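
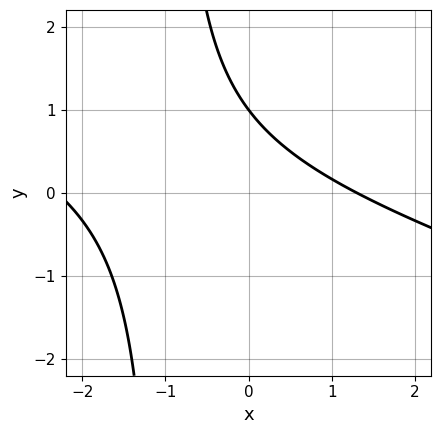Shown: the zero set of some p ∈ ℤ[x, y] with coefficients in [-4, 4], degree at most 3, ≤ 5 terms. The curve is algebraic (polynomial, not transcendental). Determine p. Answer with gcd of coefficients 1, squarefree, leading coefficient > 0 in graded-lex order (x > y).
x^2 + 3*x*y + x + 3*y - 3

First, degree: a generic line meets the curve in up to 2 points, so deg p = 2.
Then, from the visible intercepts: it crosses the y-axis at the gridline y = 1.
Finally, fitting integer coefficients to these (and the overall shape) gives p.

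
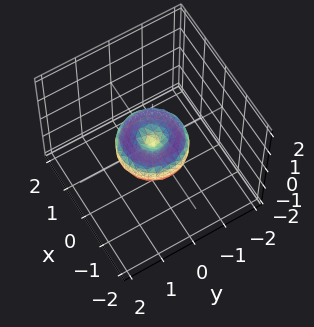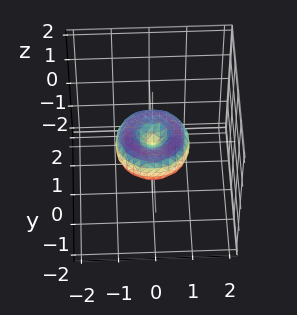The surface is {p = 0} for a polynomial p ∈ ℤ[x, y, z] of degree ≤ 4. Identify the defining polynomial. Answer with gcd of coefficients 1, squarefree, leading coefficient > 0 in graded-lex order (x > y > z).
x^4 + 2*x^2*y^2 + y^4 - x^2 - y^2 + z^2

deg p = 4.
Symmetries: the surface is invariant under rotation about z: p = q(x² + y², z).
From the axis intercepts and sections: among the integer gridlines, it crosses the x-axis at x ∈ {-1, 0, 1}; a circular section at z = 0 has radius exactly 1; among the integer gridlines, it crosses the y-axis at y ∈ {-1, 0, 1}; one z-axis crossing is at z = 0.
Matching integer coefficients to the picture gives p.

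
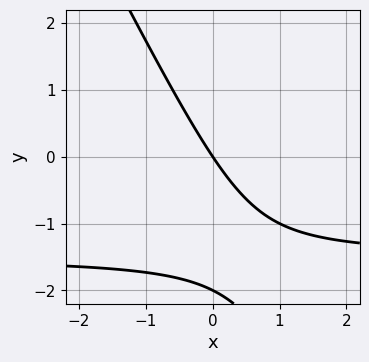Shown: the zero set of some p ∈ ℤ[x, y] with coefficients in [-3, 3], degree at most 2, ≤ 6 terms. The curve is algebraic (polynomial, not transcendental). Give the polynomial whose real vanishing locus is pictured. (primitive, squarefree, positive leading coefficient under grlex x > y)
2*x*y + y^2 + 3*x + 2*y

1. deg p = 2. A generic line meets the curve in up to 2 points.
2. Observable constraints: one x-axis crossing is at x = 0; among the integer gridlines, it crosses the y-axis at y ∈ {-2, 0}.
3. Solving for integer coefficients yields p as stated.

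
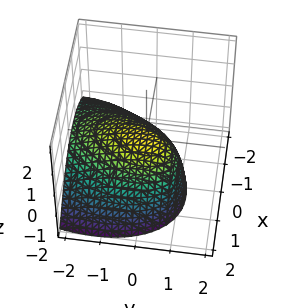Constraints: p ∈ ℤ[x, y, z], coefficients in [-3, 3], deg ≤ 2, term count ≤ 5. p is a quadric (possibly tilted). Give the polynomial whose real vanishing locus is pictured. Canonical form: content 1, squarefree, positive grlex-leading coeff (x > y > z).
(a) The degree is 2 — no degree-1 surface has this shape.
(b) From the axis intercepts and sections: it meets the z-axis at z = 0 (among the integer gridlines); one x-axis crossing is at x = 0; one y-axis crossing is at y = 0.
(c) Putting this together gives p.

2*x^2 - x*y + y^2 - 2*y*z + 3*z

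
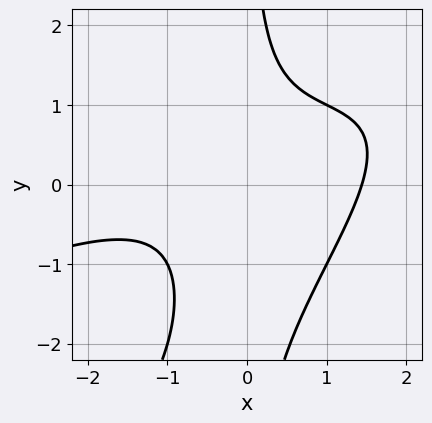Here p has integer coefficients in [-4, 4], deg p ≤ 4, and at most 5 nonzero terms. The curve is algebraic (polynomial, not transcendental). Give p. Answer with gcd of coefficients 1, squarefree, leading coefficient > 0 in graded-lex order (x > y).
x^3 - 3*x^2*y + 2*x*y^2 + 3*x*y - 3

(a) deg p = 3. The shape is more complex than any degree-2 curve.
(b) Checking where it meets the axes: no y-intercept at any integer in the box.
(c) Fitting integer coefficients to these (and the overall shape) gives p.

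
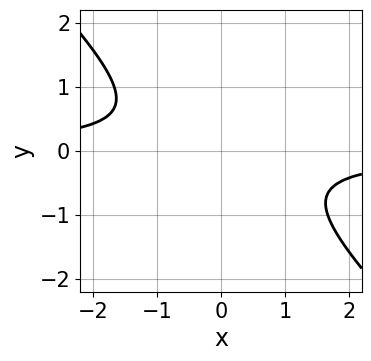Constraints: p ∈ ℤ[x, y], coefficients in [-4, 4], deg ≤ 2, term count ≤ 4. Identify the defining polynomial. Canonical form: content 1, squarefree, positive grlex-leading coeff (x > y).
1. deg p = 2. No degree-1 curve has this shape.
2. Reading off the gridlines: no y-intercept at any integer in the box; it misses every integer gridline on the x-axis.
3. Solving for integer coefficients yields p as stated.

3*x*y + 3*y^2 + 2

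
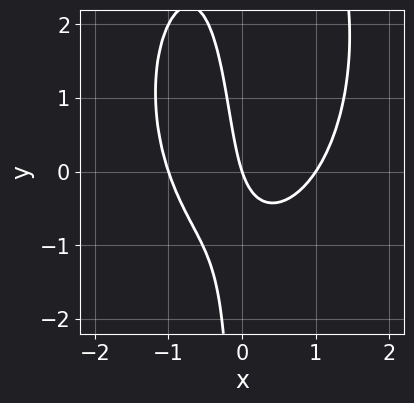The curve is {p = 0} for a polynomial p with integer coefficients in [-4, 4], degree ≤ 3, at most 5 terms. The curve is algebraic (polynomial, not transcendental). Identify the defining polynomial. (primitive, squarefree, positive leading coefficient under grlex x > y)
3*x^3 + x*y^2 - 3*x*y - 3*x - y

1. deg p = 3.
2. Observable constraints: among the integer gridlines, it crosses the x-axis at x ∈ {-1, 0, 1}; it crosses the y-axis at the gridline y = 0.
3. Together with the visible shape, these determine p as stated.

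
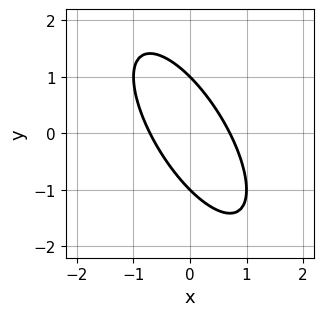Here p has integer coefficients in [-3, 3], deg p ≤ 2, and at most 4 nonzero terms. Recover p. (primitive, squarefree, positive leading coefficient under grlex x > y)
1. The degree is 2 — the shape is more complex than any degree-1 curve.
2. From the axis intercepts and sections: among the integer gridlines, it crosses the y-axis at y ∈ {-1, 1}.
3. Matching integer coefficients to the picture gives p.

2*x^2 + 2*x*y + y^2 - 1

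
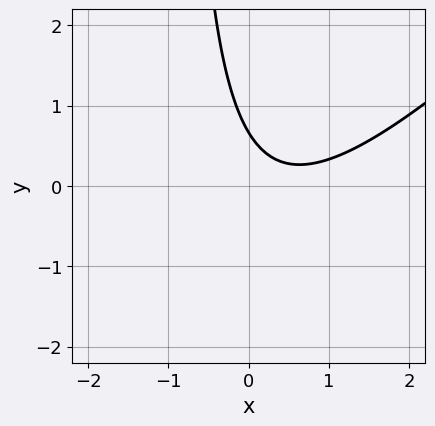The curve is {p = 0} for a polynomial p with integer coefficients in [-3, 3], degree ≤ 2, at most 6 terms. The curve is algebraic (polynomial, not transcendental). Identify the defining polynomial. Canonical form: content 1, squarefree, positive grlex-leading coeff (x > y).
3*x^2 - 3*x*y - 3*x - 3*y + 2

(a) Degree: a generic line meets the curve in up to 2 points, so deg p = 2.
(b) Observable constraints: no x-intercept at any integer in the box.
(c) These observations pin down the coefficients.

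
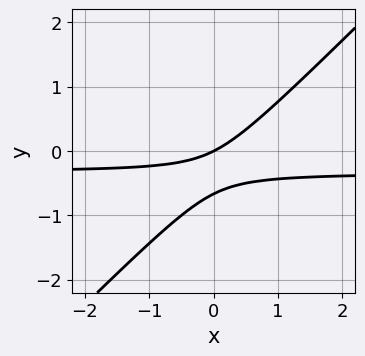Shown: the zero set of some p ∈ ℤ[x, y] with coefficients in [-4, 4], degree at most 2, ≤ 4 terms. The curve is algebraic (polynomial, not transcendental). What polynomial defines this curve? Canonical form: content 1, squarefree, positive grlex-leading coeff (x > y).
Degree: no degree-1 curve has this shape, so deg p = 2.
From the axis intercepts and sections: it crosses the x-axis at the gridline x = 0; one y-axis crossing is at y = 0.
These observations pin down the coefficients.

3*x*y - 3*y^2 + x - 2*y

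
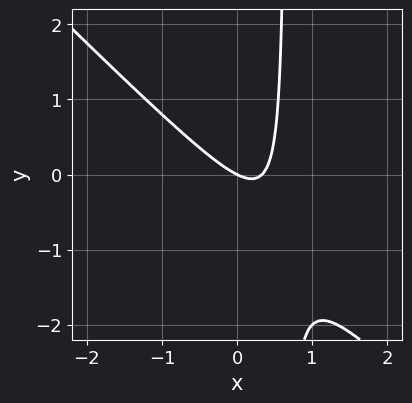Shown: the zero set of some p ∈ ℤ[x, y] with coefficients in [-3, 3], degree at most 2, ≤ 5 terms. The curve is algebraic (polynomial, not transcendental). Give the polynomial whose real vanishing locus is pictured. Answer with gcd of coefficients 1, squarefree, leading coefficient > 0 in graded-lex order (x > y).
3*x^2 + 3*x*y - x - 2*y

First, degree: no degree-1 curve has this shape, so deg p = 2.
Then, checking where it meets the axes: it meets the x-axis at x = 0 (among the integer gridlines); one y-axis crossing is at y = 0.
Finally, putting this together gives p.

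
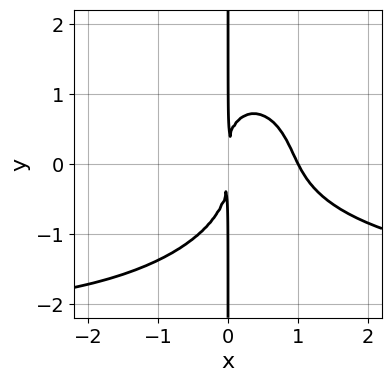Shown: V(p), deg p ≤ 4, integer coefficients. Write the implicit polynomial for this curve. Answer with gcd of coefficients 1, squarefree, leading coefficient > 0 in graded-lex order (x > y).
x^3*y + x*y^3 + 2*x^3 - 2*x^2

(a) Degree: a generic line meets the curve in up to 4 points, so deg p = 4.
(b) From the axis intercepts and sections: it crosses the x-axis at the gridline x = 1; every point of the y-axis in the box is on the curve.
(c) Assembling these constraints gives the stated polynomial.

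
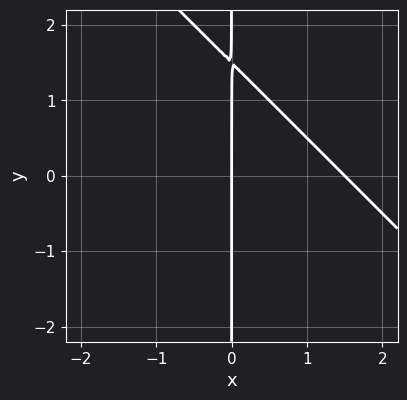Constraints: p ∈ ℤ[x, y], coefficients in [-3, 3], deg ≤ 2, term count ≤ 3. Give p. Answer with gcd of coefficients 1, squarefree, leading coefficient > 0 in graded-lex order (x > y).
2*x^2 + 2*x*y - 3*x

1. deg p = 2. No degree-1 curve has this shape.
2. Observable constraints: every point of the y-axis in the box is on the curve; one x-axis crossing is at x = 0.
3. Matching integer coefficients to the picture gives p.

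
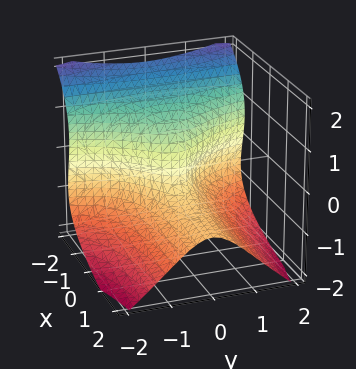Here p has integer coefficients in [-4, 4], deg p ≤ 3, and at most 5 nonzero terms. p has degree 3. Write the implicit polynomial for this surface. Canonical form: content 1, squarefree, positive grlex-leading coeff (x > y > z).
2*x*y^2 + 2*z^3 + 2*x*z + 3*y^2 + 2*x

First, degree: the shape is more complex than any degree-2 surface, so deg p = 3.
Next, against the integer gridlines: it meets the z-axis at z = 0 (among the integer gridlines); one y-axis crossing is at y = 0; it meets the x-axis at x = 0 (among the integer gridlines).
Finally, assembling these constraints gives the stated polynomial.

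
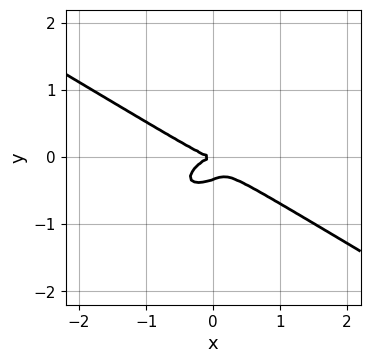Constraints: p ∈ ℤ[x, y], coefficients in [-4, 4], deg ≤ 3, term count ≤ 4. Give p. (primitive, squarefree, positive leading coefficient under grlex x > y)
(a) The degree is 3 — no degree-2 curve has this shape.
(b) Reading off the gridlines: it crosses the y-axis at the gridline y = 0; it meets the x-axis at x = 0 (among the integer gridlines).
(c) Solving for integer coefficients yields p as stated.

x^3 - x*y^2 + 3*y^3 + y^2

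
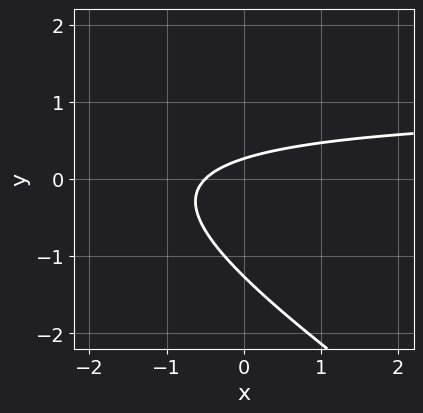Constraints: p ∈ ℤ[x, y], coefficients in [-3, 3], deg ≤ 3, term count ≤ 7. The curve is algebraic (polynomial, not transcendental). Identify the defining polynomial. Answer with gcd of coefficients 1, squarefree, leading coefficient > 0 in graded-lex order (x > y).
2*x*y + 3*y^2 - 2*x + 3*y - 1

1. The degree is 2 — the shape is more complex than any degree-1 curve.
2. Solving for integer coefficients yields p as stated.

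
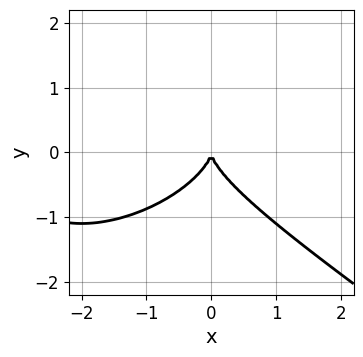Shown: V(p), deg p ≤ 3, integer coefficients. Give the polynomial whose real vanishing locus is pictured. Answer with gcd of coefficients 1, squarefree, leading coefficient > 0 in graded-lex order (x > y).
x^3 + 3*y^3 + 3*x^2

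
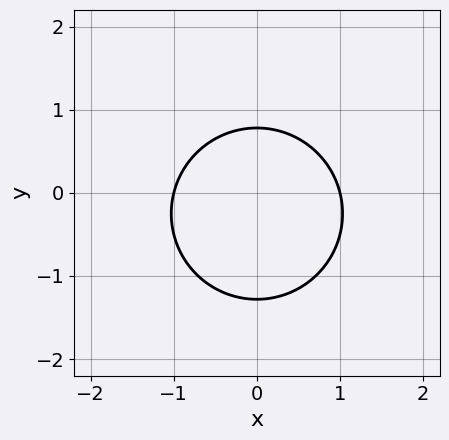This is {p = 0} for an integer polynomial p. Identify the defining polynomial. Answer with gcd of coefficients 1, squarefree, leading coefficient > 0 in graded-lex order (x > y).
2*x^2 + 2*y^2 + y - 2

Degree: the shape is more complex than any degree-1 curve, so deg p = 2.
Symmetries: mirror symmetry x ↦ −x ⇒ only even powers of x.
Against the integer gridlines: among the integer gridlines, it crosses the x-axis at x ∈ {-1, 1}.
Putting this together gives p.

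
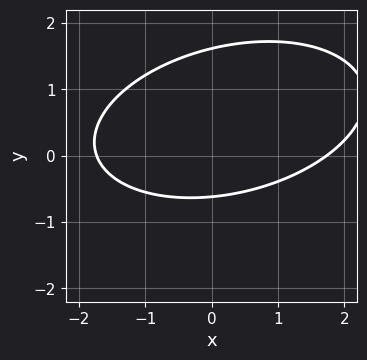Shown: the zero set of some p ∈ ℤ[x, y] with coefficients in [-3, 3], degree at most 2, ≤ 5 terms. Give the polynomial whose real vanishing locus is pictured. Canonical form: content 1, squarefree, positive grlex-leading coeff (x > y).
(a) The degree is 2 — no degree-1 curve has this shape.
(b) The integer polynomial consistent with all of this is the stated p.

x^2 - x*y + 3*y^2 - 3*y - 3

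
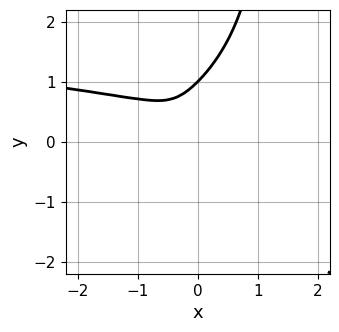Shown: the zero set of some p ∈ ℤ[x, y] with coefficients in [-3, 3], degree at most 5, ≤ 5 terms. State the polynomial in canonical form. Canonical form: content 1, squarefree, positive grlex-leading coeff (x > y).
deg p = 4. The shape is more complex than any degree-3 curve.
From the visible intercepts: one y-axis crossing is at y = 1.
Assembling these constraints gives the stated polynomial.

2*x*y^3 - 3*y^3 + x^2 + x*y + 3*y^2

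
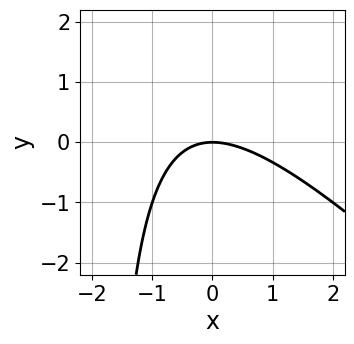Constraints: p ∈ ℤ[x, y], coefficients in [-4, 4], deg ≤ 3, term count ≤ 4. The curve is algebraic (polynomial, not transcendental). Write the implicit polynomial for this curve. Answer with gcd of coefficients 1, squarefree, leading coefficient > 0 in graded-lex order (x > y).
1. Degree: a generic line meets the curve in up to 2 points, so deg p = 2.
2. From the axis intercepts and sections: it crosses the y-axis at the gridline y = 0; it crosses the x-axis at the gridline x = 0.
3. Solving for integer coefficients yields p as stated.

x^2 + x*y + 2*y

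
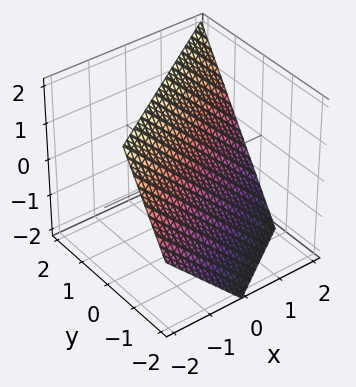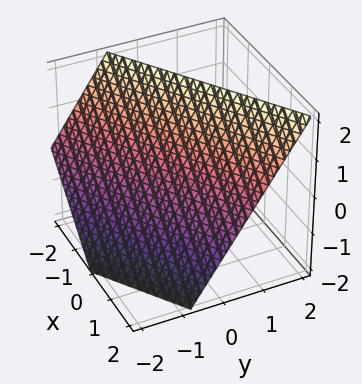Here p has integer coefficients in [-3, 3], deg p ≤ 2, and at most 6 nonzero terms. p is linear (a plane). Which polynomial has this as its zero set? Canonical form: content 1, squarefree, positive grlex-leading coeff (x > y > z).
(a) The degree is 1 — the surface is flat (a plane).
(b) Reading off the gridlines: one z-axis crossing is at z = 1; it meets the x-axis at x = 1 (among the integer gridlines).
(c) Matching integer coefficients to the picture gives p.

2*x - 3*y + 2*z - 2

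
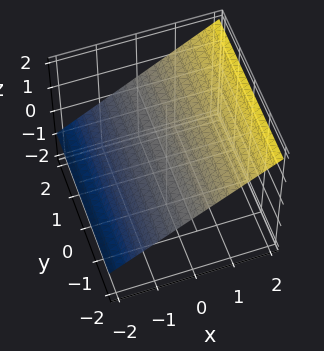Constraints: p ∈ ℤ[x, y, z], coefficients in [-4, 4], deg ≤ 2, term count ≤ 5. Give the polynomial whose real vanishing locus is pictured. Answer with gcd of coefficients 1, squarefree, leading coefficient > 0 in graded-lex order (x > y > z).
2*x - 3*z + 2

First, deg p = 1. The surface is flat (a plane).
Next, from the axis intercepts and sections: no y-intercept at any integer in the box; it meets the x-axis at x = -1 (among the integer gridlines).
Finally, together with the visible shape, these determine p as stated.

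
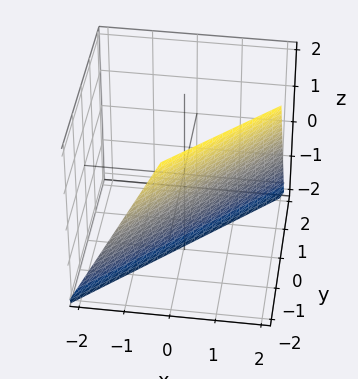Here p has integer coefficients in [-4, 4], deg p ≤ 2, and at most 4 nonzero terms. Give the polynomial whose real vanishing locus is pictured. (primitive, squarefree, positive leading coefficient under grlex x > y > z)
2*x - 2*y - z - 2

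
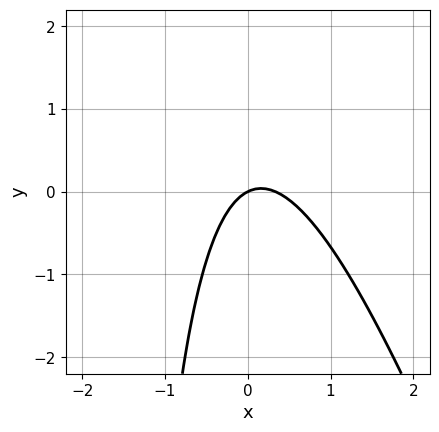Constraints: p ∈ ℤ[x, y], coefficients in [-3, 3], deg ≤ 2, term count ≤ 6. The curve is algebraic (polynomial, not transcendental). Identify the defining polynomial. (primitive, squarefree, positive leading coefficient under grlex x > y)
3*x^2 + x*y - x + 2*y

(a) The degree is 2 — a generic line meets the curve in up to 2 points.
(b) Reading off the gridlines: one x-axis crossing is at x = 0; one y-axis crossing is at y = 0.
(c) Fitting integer coefficients to these (and the overall shape) gives p.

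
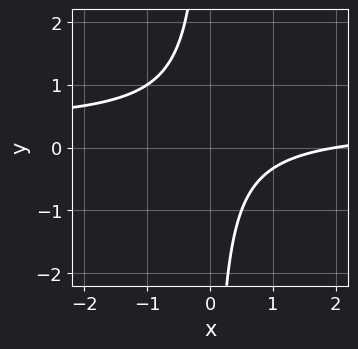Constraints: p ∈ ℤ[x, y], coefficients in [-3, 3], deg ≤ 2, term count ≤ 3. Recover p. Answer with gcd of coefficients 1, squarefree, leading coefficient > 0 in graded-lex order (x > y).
3*x*y - x + 2

1. Degree: the shape is more complex than any degree-1 curve, so deg p = 2.
2. Reading off the gridlines: it meets the x-axis at x = 2 (among the integer gridlines); it misses every integer gridline on the y-axis.
3. Solving for integer coefficients yields p as stated.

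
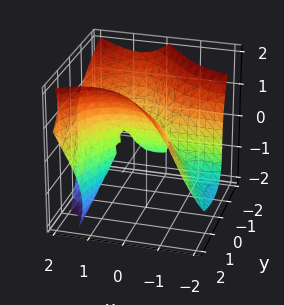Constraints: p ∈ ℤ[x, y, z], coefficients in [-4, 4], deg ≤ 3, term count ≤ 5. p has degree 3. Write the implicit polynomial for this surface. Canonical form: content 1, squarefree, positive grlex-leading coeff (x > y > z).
2*x^2*y - 2*x*y*z + z^3 - 2*y^2 - y

(a) The degree is 3 — no degree-2 surface has this shape.
(b) From the visible intercepts: it crosses the y-axis at the gridline y = 0; it meets the z-axis at z = 0 (among the integer gridlines); every point of the x-axis in the box is on the surface.
(c) Solving for integer coefficients yields p as stated.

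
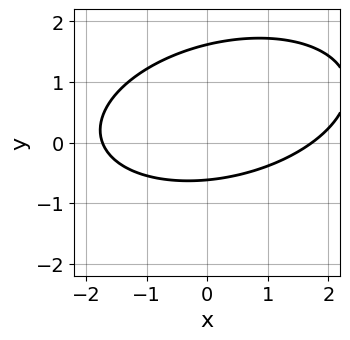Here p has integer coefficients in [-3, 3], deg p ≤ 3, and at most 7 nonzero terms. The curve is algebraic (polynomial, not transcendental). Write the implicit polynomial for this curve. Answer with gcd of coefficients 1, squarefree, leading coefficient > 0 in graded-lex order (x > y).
x^2 - x*y + 3*y^2 - 3*y - 3

First, the degree is 2 — the shape is more complex than any degree-1 curve.
Finally, the integer polynomial consistent with all of this is the stated p.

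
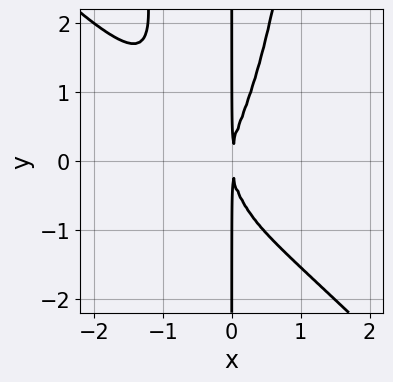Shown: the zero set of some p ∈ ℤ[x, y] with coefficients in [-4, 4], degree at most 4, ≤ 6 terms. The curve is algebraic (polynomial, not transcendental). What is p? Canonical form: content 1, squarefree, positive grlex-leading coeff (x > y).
deg p = 4. A generic line meets the curve in up to 4 points.
Checking where it meets the axes: the visible y-axis segment lies entirely on the curve.
Matching integer coefficients to the picture gives p.

3*x^4 + 3*x^3*y + 2*x^3 - x*y^2 + 2*x^2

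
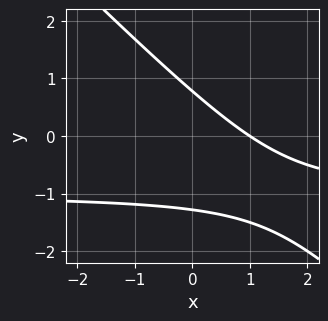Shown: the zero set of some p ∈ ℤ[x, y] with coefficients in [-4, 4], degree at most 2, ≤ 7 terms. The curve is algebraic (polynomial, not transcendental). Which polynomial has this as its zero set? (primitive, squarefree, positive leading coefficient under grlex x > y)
First, deg p = 2. The shape is more complex than any degree-1 curve.
Next, reading off the gridlines: it meets the x-axis at x = 1 (among the integer gridlines).
Finally, matching integer coefficients to the picture gives p.

2*x*y + 2*y^2 + 2*x + y - 2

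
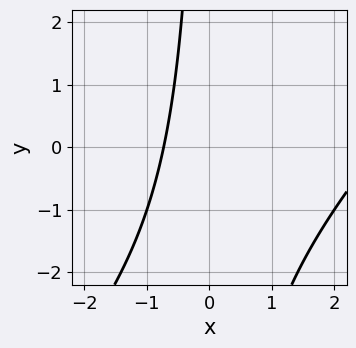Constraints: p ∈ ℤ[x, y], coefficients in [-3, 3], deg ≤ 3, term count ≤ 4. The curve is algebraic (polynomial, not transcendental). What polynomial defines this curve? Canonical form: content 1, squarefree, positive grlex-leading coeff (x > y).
x^2 - x*y - 2*x - 2

First, degree: no degree-1 curve has this shape, so deg p = 2.
Next, reading off the gridlines: no y-intercept at any integer in the box.
Finally, together with the visible shape, these determine p as stated.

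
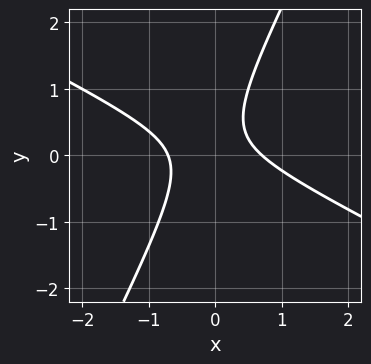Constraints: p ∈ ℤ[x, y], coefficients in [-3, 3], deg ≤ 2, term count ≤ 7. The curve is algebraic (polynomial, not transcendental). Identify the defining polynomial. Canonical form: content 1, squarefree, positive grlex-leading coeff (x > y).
2*x^2 + 3*x*y - 2*y^2 + y - 1

(a) deg p = 2. The shape is more complex than any degree-1 curve.
(b) Against the integer gridlines: it misses every integer gridline on the y-axis.
(c) Together with the visible shape, these determine p as stated.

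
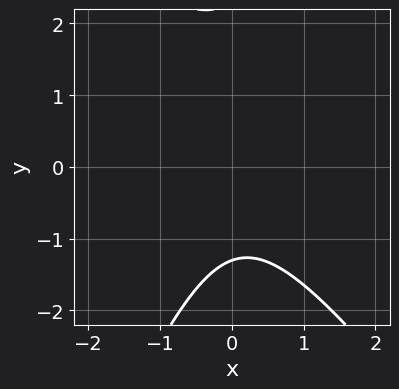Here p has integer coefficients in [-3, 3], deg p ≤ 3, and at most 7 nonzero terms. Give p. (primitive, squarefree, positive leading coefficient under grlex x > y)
3*x^2 + x*y - y^2 + y + 3

First, degree: no degree-1 curve has this shape, so deg p = 2.
Next, from the axis intercepts and sections: the curve avoids every integer x-axis point in the box.
Finally, the integer polynomial consistent with all of this is the stated p.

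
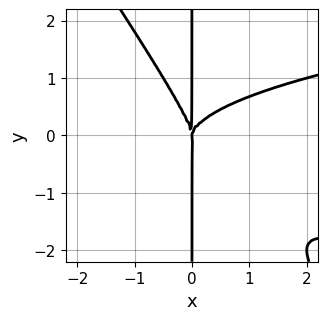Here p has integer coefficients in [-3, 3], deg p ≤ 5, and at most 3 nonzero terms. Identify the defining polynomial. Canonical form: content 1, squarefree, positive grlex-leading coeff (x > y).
3*x^2*y^2 + 2*x*y^3 - 2*x^3

First, degree: a generic line meets the curve in up to 4 points, so deg p = 4.
Then, against the integer gridlines: it crosses the x-axis at the gridline x = 0; the visible y-axis segment lies entirely on the curve.
Finally, together with the visible shape, these determine p as stated.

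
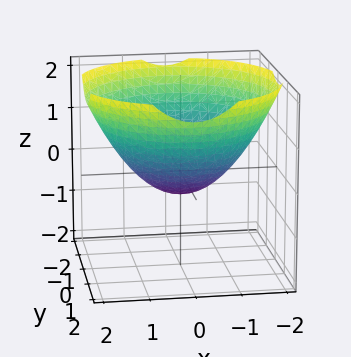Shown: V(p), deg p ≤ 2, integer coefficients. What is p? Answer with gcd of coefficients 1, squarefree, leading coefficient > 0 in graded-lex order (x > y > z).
x^2 + y^2 - 2*z - 1

1. The degree is 2 — no degree-1 surface has this shape.
2. Symmetries: the surface is invariant under rotation about z: p = q(x² + y², z).
3. From the visible intercepts: the x-axis gridline crossings are at x ∈ {-1, 1}; a circular section at z = 1 has radius between 1 and 2.
4. Fitting integer coefficients to these (and the overall shape) gives p. Check: (0, 1, 0) on the y-axis lies on the surface, and p(0, 1, 0) = 0. ✓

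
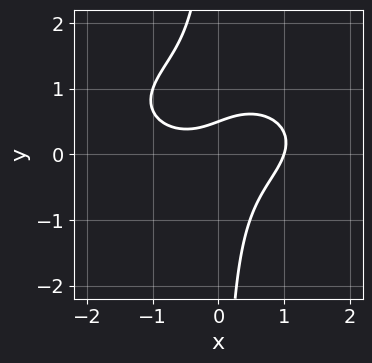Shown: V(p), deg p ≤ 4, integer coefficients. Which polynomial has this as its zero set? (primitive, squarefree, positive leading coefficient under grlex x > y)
First, deg p = 3. No degree-2 curve has this shape.
Next, reading off the gridlines: one x-axis crossing is at x = 1.
Finally, matching integer coefficients to the picture gives p.

x^3 + 3*x*y^2 - 3*x*y + 2*y - 1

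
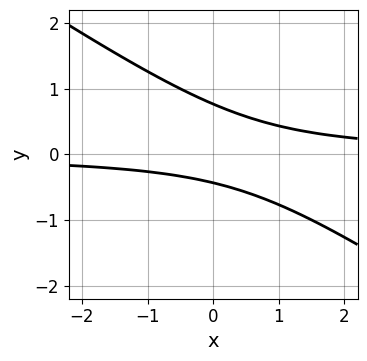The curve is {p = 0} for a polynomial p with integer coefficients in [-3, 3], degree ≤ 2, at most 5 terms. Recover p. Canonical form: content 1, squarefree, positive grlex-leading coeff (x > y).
2*x*y + 3*y^2 - y - 1

(a) deg p = 2.
(b) From the axis intercepts and sections: it misses every integer gridline on the x-axis.
(c) Solving for integer coefficients yields p as stated.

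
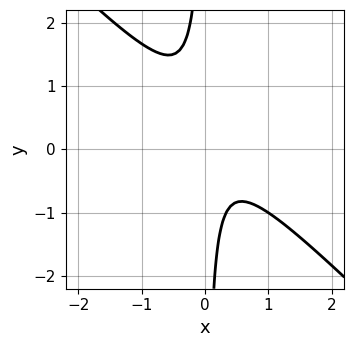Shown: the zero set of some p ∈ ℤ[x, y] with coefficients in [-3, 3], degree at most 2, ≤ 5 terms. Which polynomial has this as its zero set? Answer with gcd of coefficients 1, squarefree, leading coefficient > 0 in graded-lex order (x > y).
The degree is 2 — a generic line meets the curve in up to 2 points.
Reading off the gridlines: no y-intercept at any integer in the box; the curve avoids every integer x-axis point in the box.
Together with the visible shape, these determine p as stated.

3*x^2 + 3*x*y - x + 1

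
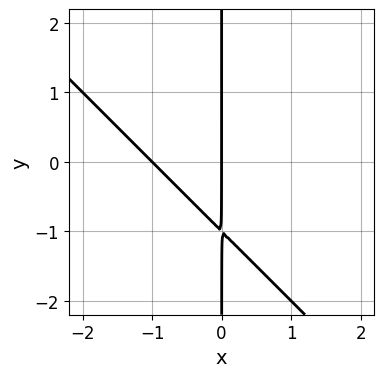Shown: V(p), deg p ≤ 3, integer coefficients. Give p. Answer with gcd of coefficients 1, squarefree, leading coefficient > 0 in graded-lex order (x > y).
First, the degree is 2 — the shape is more complex than any degree-1 curve.
Next, checking where it meets the axes: the visible y-axis segment lies entirely on the curve; the x-axis gridline crossings are at x ∈ {-1, 0}.
Finally, putting this together gives p.

x^2 + x*y + x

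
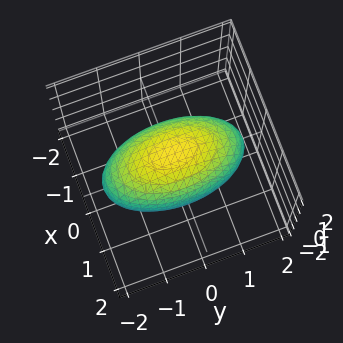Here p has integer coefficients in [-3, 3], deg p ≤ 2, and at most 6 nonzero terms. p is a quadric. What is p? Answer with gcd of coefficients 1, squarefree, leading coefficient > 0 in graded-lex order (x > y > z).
First, deg p = 2. A closed, bounded, convex surface; a quadric.
Next, symmetries: it's symmetric under z → −z, forcing even powers of z; it's symmetric under x → −x, forcing even powers of x; the y ↦ −y reflection is a symmetry, so y appears only in even powers.
Next, reading off the gridlines: among the integer gridlines, it crosses the x-axis at x ∈ {-1, 1}.
Finally, these observations pin down the coefficients.

3*x^2 + y^2 + 2*z^2 - 3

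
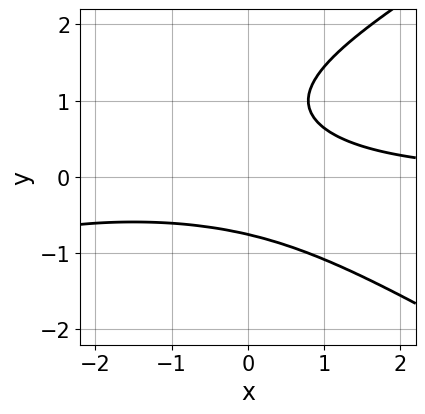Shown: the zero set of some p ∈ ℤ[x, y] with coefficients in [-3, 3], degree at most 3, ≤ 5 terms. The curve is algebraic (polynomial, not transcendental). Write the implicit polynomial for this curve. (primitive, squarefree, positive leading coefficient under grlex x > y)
1. The degree is 3 — no degree-2 curve has this shape.
2. Checking where it meets the axes: the curve avoids every integer x-axis point in the box.
3. Putting this together gives p.

x^2*y - 3*y^3 + 3*x*y + 3*y^2 - 3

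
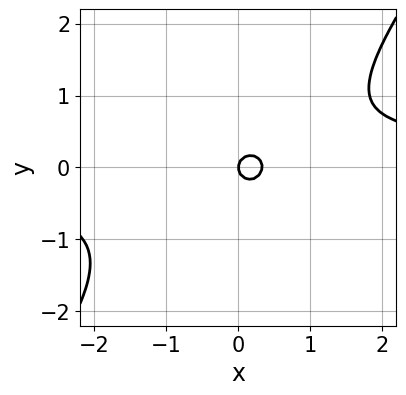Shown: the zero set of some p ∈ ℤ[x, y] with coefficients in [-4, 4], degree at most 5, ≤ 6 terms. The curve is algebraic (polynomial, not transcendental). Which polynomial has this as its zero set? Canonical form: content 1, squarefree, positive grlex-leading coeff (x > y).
deg p = 4. The shape is more complex than any degree-3 curve.
Reading off the gridlines: one x-axis crossing is at x = 0; one y-axis crossing is at y = 0.
The integer polynomial consistent with all of this is the stated p.

2*x^3*y - y^4 - 3*x^2 - 3*y^2 + x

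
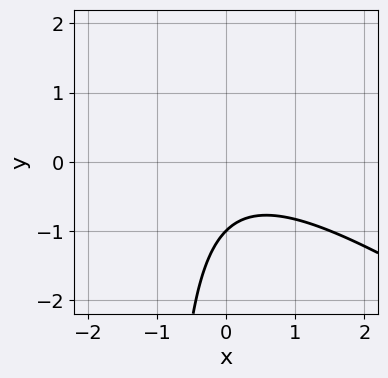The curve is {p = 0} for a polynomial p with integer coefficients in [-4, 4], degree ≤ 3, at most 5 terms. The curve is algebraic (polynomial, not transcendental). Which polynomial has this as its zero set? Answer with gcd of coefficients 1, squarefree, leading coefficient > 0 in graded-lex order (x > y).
First, deg p = 2. No degree-1 curve has this shape.
Then, against the integer gridlines: it meets the y-axis at y = -1 (among the integer gridlines); no x-intercept at any integer in the box.
Finally, assembling these constraints gives the stated polynomial.

2*x^2 + 3*x*y + 3*y + 3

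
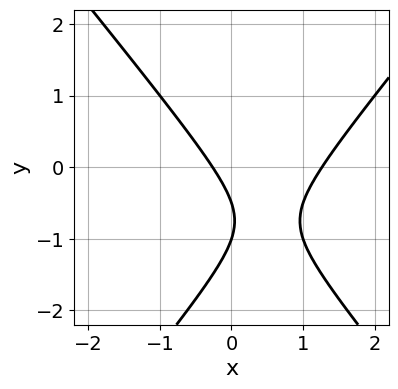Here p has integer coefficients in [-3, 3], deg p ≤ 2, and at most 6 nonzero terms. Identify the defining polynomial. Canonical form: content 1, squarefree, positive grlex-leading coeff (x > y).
(a) The degree is 2 — a generic line meets the curve in up to 2 points.
(b) Against the integer gridlines: it meets the y-axis at y = -1 (among the integer gridlines).
(c) Matching integer coefficients to the picture gives p.

3*x^2 - 2*y^2 - 3*x - 3*y - 1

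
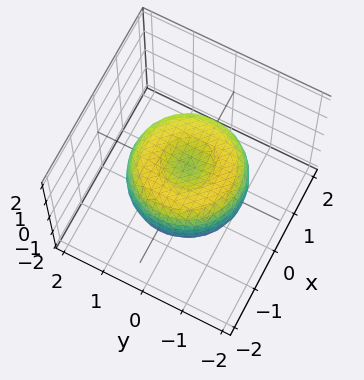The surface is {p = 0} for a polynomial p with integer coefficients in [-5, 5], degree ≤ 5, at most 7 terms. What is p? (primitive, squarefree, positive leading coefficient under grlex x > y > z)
First, deg p = 4. A generic line meets the surface in up to 4 points.
Then, symmetry: the surface is invariant under rotation about z: p = q(x² + y², z).
Then, from the visible intercepts: a circular section at z = 0 has radius between 1 and 2.
Finally, fitting integer coefficients to these (and the overall shape) gives p.

2*x^4 + 4*x^2*y^2 + 2*y^4 - 3*x^2 - 3*y^2 + 3*z^2 - 1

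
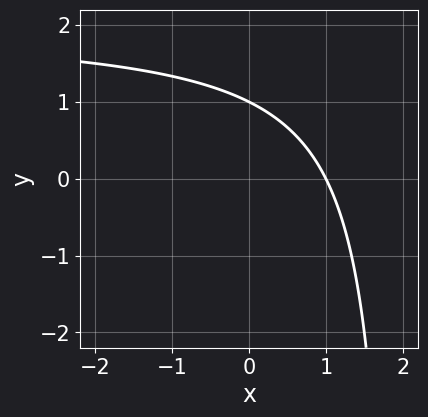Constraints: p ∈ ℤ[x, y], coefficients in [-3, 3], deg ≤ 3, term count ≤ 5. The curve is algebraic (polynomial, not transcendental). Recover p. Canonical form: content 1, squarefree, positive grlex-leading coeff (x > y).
x*y - 2*x - 2*y + 2

(a) Degree: a generic line meets the curve in up to 2 points, so deg p = 2.
(b) Checking where it meets the axes: it meets the y-axis at y = 1 (among the integer gridlines); it meets the x-axis at x = 1 (among the integer gridlines).
(c) Assembling these constraints gives the stated polynomial.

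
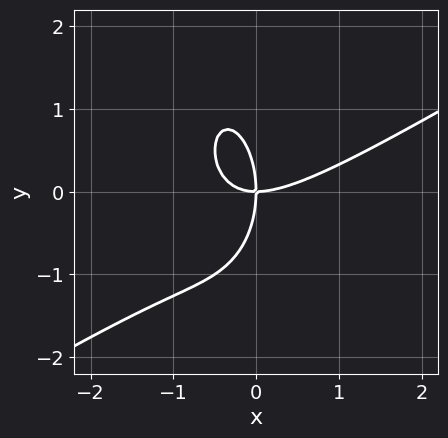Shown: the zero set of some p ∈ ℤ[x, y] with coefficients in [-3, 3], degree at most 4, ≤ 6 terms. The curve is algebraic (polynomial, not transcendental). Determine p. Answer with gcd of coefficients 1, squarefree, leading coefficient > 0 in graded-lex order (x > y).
Degree: the shape is more complex than any degree-2 curve, so deg p = 3.
Checking where it meets the axes: it crosses the x-axis at the gridline x = 0; it crosses the y-axis at the gridline y = 0.
Together with the visible shape, these determine p as stated.

2*x^3 - 3*x^2*y - y^3 - 3*x*y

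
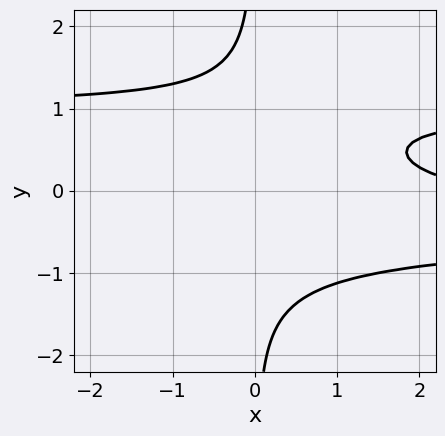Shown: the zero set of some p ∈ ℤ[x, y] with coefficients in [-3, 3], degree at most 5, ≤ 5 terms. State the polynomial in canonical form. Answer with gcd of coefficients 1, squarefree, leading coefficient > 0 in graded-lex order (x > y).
3*x*y^3 - 2*x*y - x + 3

The degree is 4 — a generic line meets the curve in up to 4 points.
Checking where it meets the axes: the curve avoids every integer x-axis point in the box; it misses every integer gridline on the y-axis.
These observations pin down the coefficients.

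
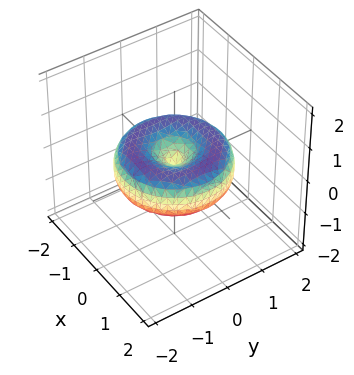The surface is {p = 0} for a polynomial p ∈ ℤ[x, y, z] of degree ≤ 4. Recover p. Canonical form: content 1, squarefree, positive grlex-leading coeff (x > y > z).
x^4 + 2*x^2*y^2 + y^4 - 2*x^2 - 2*y^2 + 3*z^2

First, degree: the shape is more complex than any degree-3 surface, so deg p = 4.
Then, symmetries: the z-axis is an axis of rotation, so x and y enter only as x² + y².
Next, from the visible intercepts: it meets the z-axis at z = 0 (among the integer gridlines); a circular section at z = 0 has radius between 1 and 2; one y-axis crossing is at y = 0.
Finally, putting this together gives p.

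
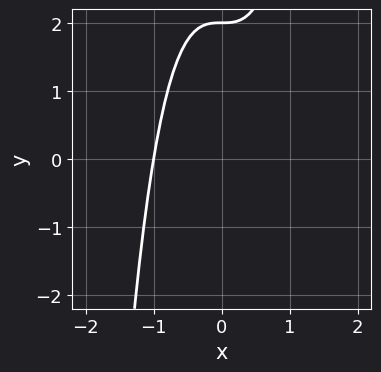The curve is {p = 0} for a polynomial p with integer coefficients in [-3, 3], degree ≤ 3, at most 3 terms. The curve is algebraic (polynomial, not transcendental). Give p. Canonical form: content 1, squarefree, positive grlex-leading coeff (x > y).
2*x^3 - y + 2

1. Degree: a generic line meets the curve in up to 3 points, so deg p = 3.
2. From the axis intercepts and sections: it crosses the y-axis at the gridline y = 2; it meets the x-axis at x = -1 (among the integer gridlines).
3. These observations pin down the coefficients.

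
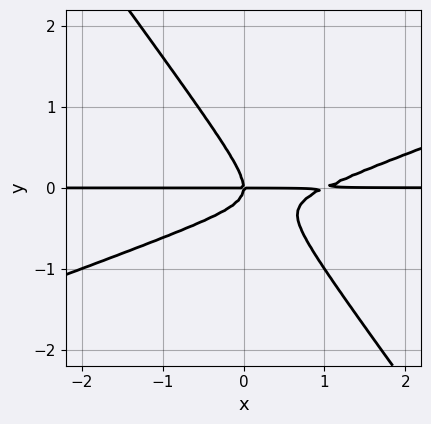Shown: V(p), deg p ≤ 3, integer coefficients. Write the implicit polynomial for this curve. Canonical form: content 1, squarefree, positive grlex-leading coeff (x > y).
x^2*y - 2*x*y^2 - 2*y^3 - x*y

First, deg p = 3.
Then, checking where it meets the axes: the visible x-axis segment lies entirely on the curve; one y-axis crossing is at y = 0.
Finally, fitting integer coefficients to these (and the overall shape) gives p.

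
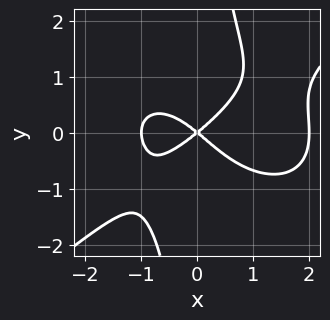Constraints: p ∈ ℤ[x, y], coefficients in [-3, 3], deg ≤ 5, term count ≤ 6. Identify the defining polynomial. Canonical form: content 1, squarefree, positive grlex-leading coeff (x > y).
x^4 - 2*x*y^3 - x^3 - 2*x^2 + 3*y^2

1. Degree: the shape is more complex than any degree-3 curve, so deg p = 4.
2. Observable constraints: it crosses the y-axis at the gridline y = 0; among the integer gridlines, it crosses the x-axis at x ∈ {-1, 0, 2}.
3. Solving for integer coefficients yields p as stated.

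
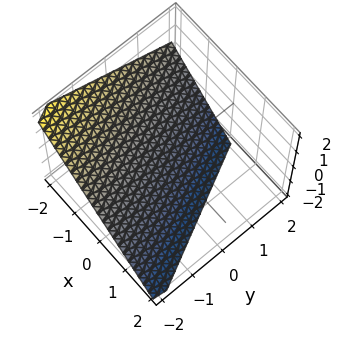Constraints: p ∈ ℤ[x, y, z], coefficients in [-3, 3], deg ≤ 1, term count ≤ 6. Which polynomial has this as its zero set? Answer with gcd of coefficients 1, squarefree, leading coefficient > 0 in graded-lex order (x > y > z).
2*x + y + 2*z + 2

1. Degree: the surface is flat (a plane), so deg p = 1.
2. From the visible intercepts: it meets the y-axis at y = -2 (among the integer gridlines); it meets the x-axis at x = -1 (among the integer gridlines).
3. Solving for integer coefficients yields p as stated. Check: (0, 0, -1) on the z-axis lies on the surface, and p(0, 0, -1) = 0. ✓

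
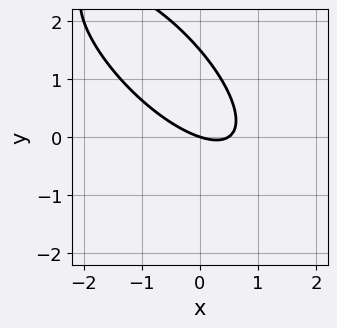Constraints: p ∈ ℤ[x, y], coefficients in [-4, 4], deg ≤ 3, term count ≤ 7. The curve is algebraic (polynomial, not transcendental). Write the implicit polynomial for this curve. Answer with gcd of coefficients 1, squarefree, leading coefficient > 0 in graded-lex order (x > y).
2*x^2 + 3*x*y + 2*y^2 - x - 3*y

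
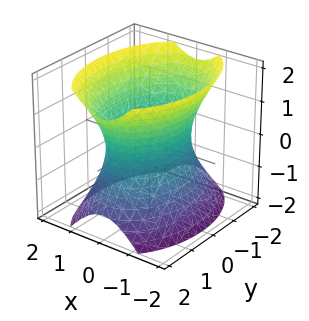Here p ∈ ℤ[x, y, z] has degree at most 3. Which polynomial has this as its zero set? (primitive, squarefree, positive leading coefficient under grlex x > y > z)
2*x^2 + y^2 - z^2 - 2

(a) The degree is 2 — one connected sheet with a waist; a quadric.
(b) Symmetries: the y ↦ −y reflection is a symmetry, so y appears only in even powers; it's symmetric under x → −x, forcing even powers of x; it's symmetric under z → −z, forcing even powers of z.
(c) Checking where it meets the axes: the surface avoids every integer z-axis point in the box; among the integer gridlines, it crosses the x-axis at x ∈ {-1, 1}.
(d) Putting this together gives p.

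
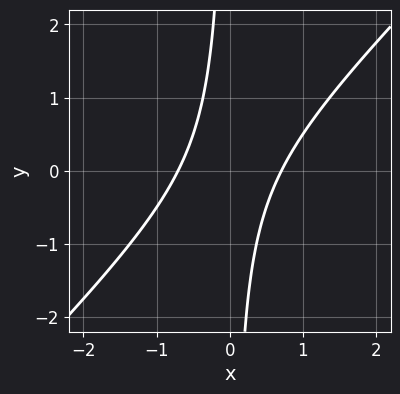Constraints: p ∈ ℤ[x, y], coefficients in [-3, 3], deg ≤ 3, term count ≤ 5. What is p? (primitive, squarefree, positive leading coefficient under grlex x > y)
2*x^2 - 2*x*y - 1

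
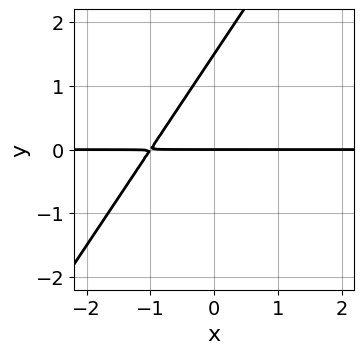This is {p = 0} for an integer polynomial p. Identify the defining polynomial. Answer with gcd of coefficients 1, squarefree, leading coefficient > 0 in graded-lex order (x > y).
3*x*y - 2*y^2 + 3*y

deg p = 2. A generic line meets the curve in up to 2 points.
Against the integer gridlines: every point of the x-axis in the box is on the curve; it meets the y-axis at y = 0 (among the integer gridlines).
Together with the visible shape, these determine p as stated.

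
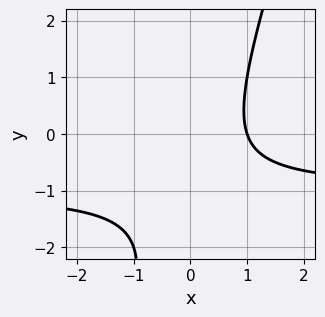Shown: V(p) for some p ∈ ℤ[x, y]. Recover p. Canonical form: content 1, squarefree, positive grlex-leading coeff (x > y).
1. Degree: a generic line meets the curve in up to 2 points, so deg p = 2.
2. Against the integer gridlines: it misses every integer gridline on the y-axis; it meets the x-axis at x = 1 (among the integer gridlines).
3. Matching integer coefficients to the picture gives p.

3*x*y - y^2 + 3*x - 2*y - 3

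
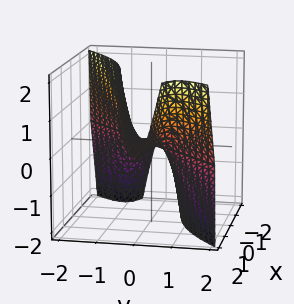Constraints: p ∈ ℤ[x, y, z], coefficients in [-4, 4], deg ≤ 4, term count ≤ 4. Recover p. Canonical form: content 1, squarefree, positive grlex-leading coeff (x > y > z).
3*x*y^2 - 3*y^3 - z

1. deg p = 3.
2. Observable constraints: every point of the x-axis in the box is on the surface; it crosses the y-axis at the gridline y = 0; it crosses the z-axis at the gridline z = 0.
3. Solving for integer coefficients yields p as stated.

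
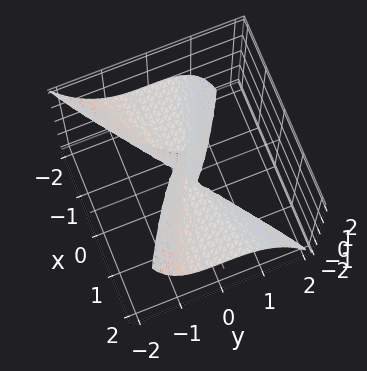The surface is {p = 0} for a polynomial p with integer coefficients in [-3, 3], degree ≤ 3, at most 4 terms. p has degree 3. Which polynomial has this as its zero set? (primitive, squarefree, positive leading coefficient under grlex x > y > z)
The degree is 3 — a generic line meets the surface in up to 3 points.
Against the integer gridlines: every point of the x-axis in the box is on the surface; every point of the z-axis in the box is on the surface; it crosses the y-axis at the gridline y = 0.
Matching integer coefficients to the picture gives p.

2*x^2*z + x*y*z + 3*y^3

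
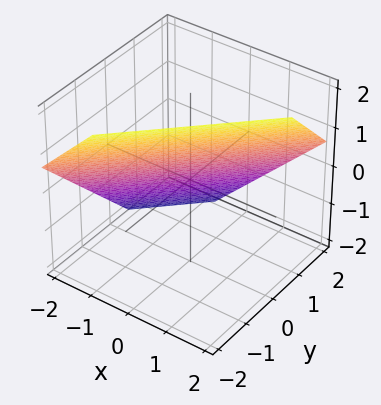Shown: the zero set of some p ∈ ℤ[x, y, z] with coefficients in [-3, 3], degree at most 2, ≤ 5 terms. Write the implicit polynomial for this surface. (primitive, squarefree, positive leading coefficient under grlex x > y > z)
First, degree: the surface is flat (a plane), so deg p = 1.
Finally, solving for integer coefficients yields p as stated.

3*x - 3*y - 3*z + 2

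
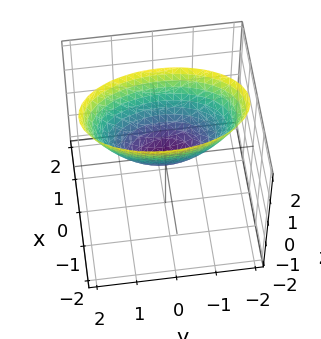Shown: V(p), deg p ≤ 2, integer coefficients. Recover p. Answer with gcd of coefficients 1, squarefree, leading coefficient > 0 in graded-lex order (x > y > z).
3*x^2 + y^2 - 2*z

Degree: a single bowl opening along one axis; a quadric, so deg p = 2.
Symmetries: the x ↦ −x reflection is a symmetry, so x appears only in even powers; the y ↦ −y reflection is a symmetry, so y appears only in even powers.
Observable constraints: one y-axis crossing is at y = 0; one z-axis crossing is at z = 0; one x-axis crossing is at x = 0.
Putting this together gives p.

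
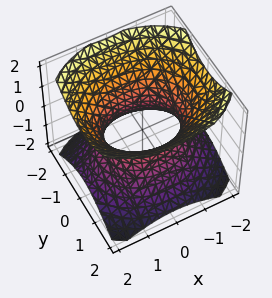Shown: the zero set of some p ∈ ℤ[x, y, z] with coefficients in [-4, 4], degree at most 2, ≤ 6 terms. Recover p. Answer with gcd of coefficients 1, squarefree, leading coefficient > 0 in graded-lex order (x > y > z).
Degree: an hourglass — one-sheet hyperboloid; a quadric, so deg p = 2.
Symmetries: mirror symmetry x ↦ −x ⇒ only even powers of x; it's symmetric under y → −y, forcing even powers of y; mirror symmetry z ↦ −z ⇒ only even powers of z.
Observable constraints: the surface avoids every integer z-axis point in the box; among the integer gridlines, it crosses the y-axis at y ∈ {-1, 1}.
The integer polynomial consistent with all of this is the stated p.

2*x^2 + 3*y^2 - 3*z^2 - 3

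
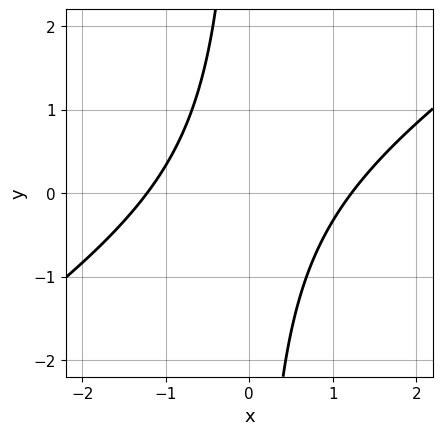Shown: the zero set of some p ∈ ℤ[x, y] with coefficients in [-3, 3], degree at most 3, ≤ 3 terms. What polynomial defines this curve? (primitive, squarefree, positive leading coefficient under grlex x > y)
(a) The degree is 2 — a generic line meets the curve in up to 2 points.
(b) Checking where it meets the axes: no y-intercept at any integer in the box.
(c) Together with the visible shape, these determine p as stated.

2*x^2 - 3*x*y - 3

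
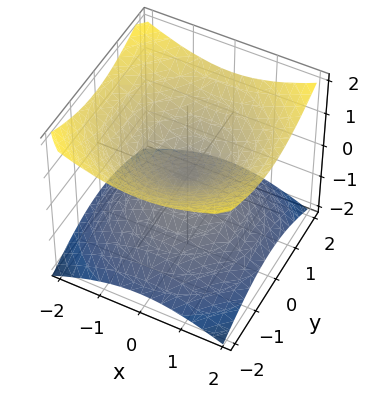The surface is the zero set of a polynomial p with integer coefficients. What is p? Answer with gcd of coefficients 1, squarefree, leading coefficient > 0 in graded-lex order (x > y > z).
1. The degree is 2 — two nappes meeting at a single point; a quadric.
2. Symmetries: the z ↦ −z reflection is a symmetry, so z appears only in even powers; the z-axis is an axis of rotation, so x and y enter only as x² + y².
3. Against the integer gridlines: it crosses the z-axis at the gridline z = 0; a circular section at z = 1 has radius between 1 and 2; one y-axis crossing is at y = 0; it crosses the x-axis at the gridline x = 0.
4. The integer polynomial consistent with all of this is the stated p.

x^2 + y^2 - 2*z^2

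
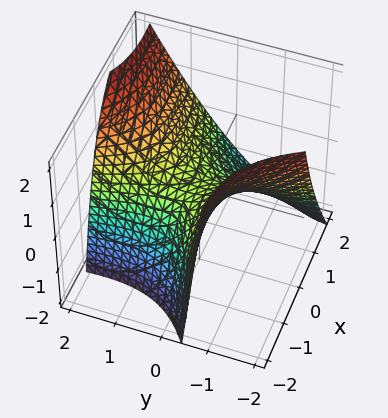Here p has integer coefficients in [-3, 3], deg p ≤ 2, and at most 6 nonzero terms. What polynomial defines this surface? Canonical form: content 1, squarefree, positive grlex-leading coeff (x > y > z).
x^2 - 3*x*y + x*z - y^2 + 3*z

The degree is 2 — a generic line meets the surface in up to 2 points.
Reading off the gridlines: it crosses the y-axis at the gridline y = 0; it crosses the z-axis at the gridline z = 0; it meets the x-axis at x = 0 (among the integer gridlines).
Together with the visible shape, these determine p as stated.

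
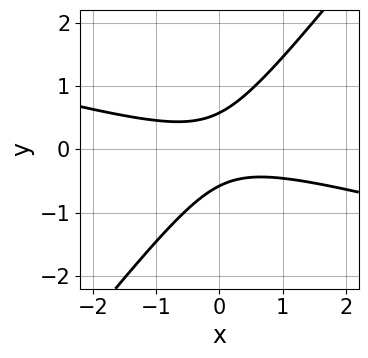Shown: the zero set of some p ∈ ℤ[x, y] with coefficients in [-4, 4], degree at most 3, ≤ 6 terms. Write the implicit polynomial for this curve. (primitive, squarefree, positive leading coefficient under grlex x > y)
x^2 + 3*x*y - 3*y^2 + 1

deg p = 2. The shape is more complex than any degree-1 curve.
Checking where it meets the axes: the curve avoids every integer x-axis point in the box.
Matching integer coefficients to the picture gives p.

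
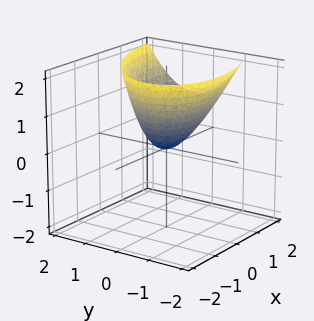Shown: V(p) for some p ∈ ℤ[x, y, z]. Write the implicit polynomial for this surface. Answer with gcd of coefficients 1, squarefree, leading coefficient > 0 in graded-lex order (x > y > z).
x^2 - x*y - x*z + 2*y^2 - 2*z

The degree is 2 — a generic line meets the surface in up to 2 points.
From the axis intercepts and sections: it meets the x-axis at x = 0 (among the integer gridlines); one y-axis crossing is at y = 0.
Fitting integer coefficients to these (and the overall shape) gives p.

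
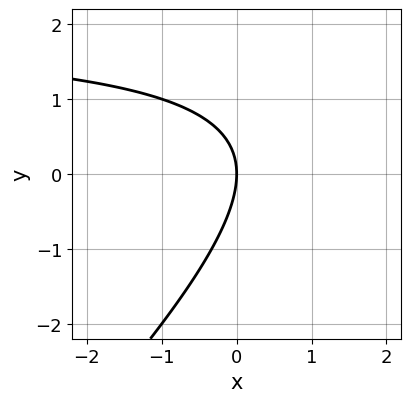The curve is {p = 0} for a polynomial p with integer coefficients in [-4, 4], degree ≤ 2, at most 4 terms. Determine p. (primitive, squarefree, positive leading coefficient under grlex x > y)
1. Degree: the shape is more complex than any degree-1 curve, so deg p = 2.
2. From the visible intercepts: it crosses the y-axis at the gridline y = 0; one x-axis crossing is at x = 0.
3. Assembling these constraints gives the stated polynomial.

x*y - y^2 - 2*x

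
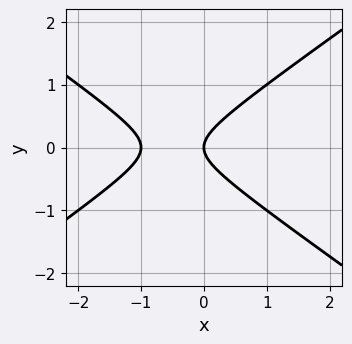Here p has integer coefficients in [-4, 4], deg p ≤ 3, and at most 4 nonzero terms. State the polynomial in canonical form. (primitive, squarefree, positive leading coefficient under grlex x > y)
1. The degree is 2 — no degree-1 curve has this shape.
2. Symmetries: the y ↦ −y reflection is a symmetry, so y appears only in even powers.
3. Reading off the gridlines: among the integer gridlines, it crosses the x-axis at x ∈ {-1, 0}; one y-axis crossing is at y = 0.
4. Matching integer coefficients to the picture gives p.

x^2 - 2*y^2 + x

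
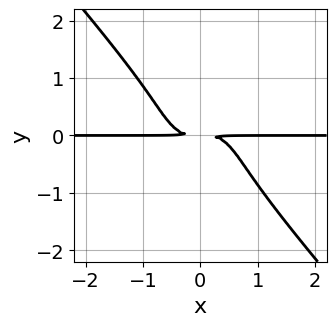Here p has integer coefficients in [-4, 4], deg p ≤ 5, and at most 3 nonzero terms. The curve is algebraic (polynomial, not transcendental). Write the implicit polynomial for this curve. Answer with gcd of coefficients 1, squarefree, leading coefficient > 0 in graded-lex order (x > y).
(a) Degree: the shape is more complex than any degree-3 curve, so deg p = 4.
(b) Observable constraints: the visible x-axis segment lies entirely on the curve.
(c) Putting this together gives p.

3*x^3*y + 2*y^4 + 2*y^2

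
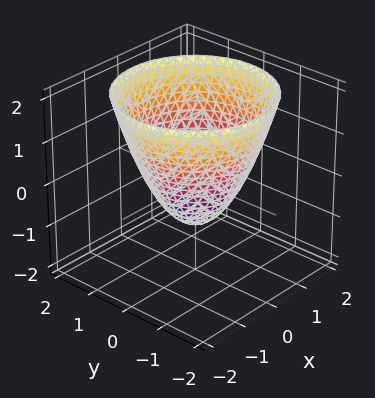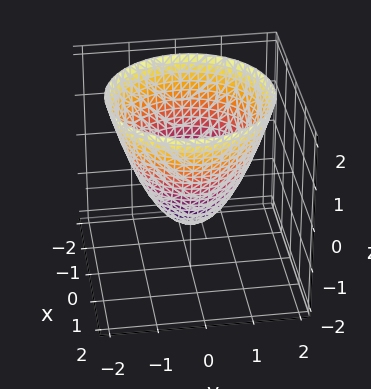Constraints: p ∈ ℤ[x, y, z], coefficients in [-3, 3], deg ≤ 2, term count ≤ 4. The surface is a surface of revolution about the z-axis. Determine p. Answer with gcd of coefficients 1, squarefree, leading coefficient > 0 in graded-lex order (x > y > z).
First, the degree is 2 — the shape is more complex than any degree-1 surface.
Then, symmetry: the surface is invariant under rotation about z: p = q(x² + y², z).
Next, against the integer gridlines: the y-axis gridline crossings are at y ∈ {-1, 1}; the x-axis gridline crossings are at x ∈ {-1, 1}; a circular section at z = 1 has radius between 1 and 2.
Finally, matching integer coefficients to the picture gives p. Check: (0, 0, -1) on the z-axis lies on the surface, and p(0, 0, -1) = 0. ✓

x^2 + y^2 - z - 1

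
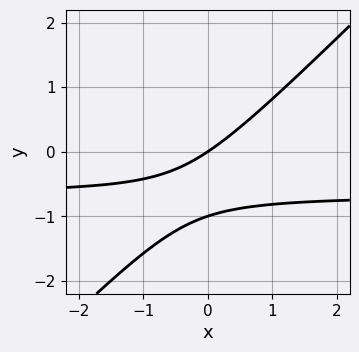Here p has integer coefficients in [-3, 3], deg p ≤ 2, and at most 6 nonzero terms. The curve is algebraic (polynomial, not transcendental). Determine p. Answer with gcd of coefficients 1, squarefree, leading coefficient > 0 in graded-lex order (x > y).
3*x*y - 3*y^2 + 2*x - 3*y

First, deg p = 2. A generic line meets the curve in up to 2 points.
Next, from the axis intercepts and sections: among the integer gridlines, it crosses the y-axis at y ∈ {-1, 0}; one x-axis crossing is at x = 0.
Finally, matching integer coefficients to the picture gives p.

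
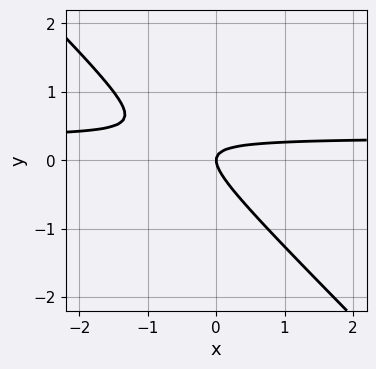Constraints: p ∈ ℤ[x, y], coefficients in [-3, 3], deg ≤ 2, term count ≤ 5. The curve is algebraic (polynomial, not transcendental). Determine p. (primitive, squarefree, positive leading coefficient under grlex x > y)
3*x*y + 3*y^2 - x

1. Degree: a generic line meets the curve in up to 2 points, so deg p = 2.
2. Observable constraints: it crosses the y-axis at the gridline y = 0; one x-axis crossing is at x = 0.
3. Solving for integer coefficients yields p as stated.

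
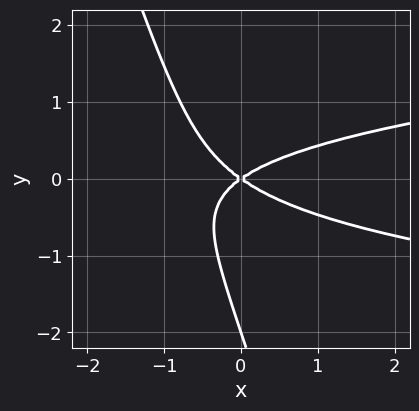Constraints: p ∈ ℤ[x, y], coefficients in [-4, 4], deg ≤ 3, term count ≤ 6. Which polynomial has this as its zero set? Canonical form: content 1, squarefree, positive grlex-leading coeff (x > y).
Degree: a generic line meets the curve in up to 3 points, so deg p = 3.
Reading off the gridlines: it meets the x-axis at x = 0 (among the integer gridlines); the y-axis gridline crossings are at y ∈ {-2, 0}.
Putting this together gives p.

3*x*y^2 + y^3 - x^2 + 2*y^2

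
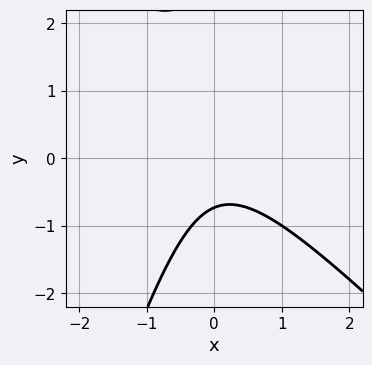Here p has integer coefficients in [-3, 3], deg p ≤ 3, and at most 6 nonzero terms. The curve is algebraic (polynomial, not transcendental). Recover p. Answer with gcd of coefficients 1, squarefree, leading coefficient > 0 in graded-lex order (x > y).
1. deg p = 2. No degree-1 curve has this shape.
2. Observable constraints: the curve avoids every integer x-axis point in the box.
3. Matching integer coefficients to the picture gives p.

3*x^2 + 2*x*y - y^2 + 2*y + 2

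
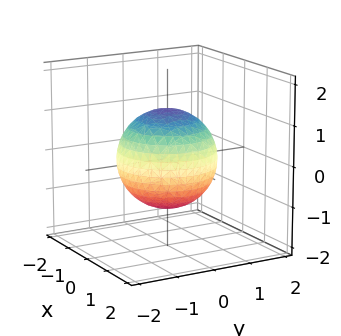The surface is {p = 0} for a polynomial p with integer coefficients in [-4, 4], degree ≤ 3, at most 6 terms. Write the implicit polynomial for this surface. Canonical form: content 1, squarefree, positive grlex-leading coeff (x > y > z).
deg p = 2.
Symmetries: it's symmetric under z → −z, forcing even powers of z; every cross-section ⟂ z is a circle, so x, y appear only via x² + y².
From the axis intercepts and sections: a circular section at z = 0 has radius between 1 and 2.
The integer polynomial consistent with all of this is the stated p.

2*x^2 + 2*y^2 + 2*z^2 - 3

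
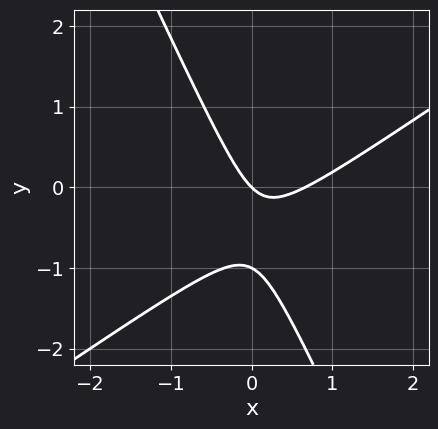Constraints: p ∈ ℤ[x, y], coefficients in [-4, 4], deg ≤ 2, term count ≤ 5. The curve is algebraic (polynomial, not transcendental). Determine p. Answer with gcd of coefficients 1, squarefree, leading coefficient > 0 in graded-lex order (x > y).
First, degree: the shape is more complex than any degree-1 curve, so deg p = 2.
Then, observable constraints: one x-axis crossing is at x = 0; the y-axis gridline crossings are at y ∈ {-1, 0}.
Finally, these observations pin down the coefficients.

3*x^2 - 3*x*y - 2*y^2 - 2*x - 2*y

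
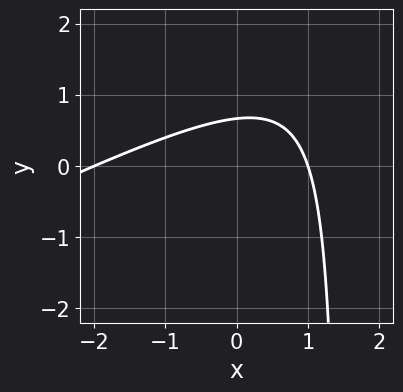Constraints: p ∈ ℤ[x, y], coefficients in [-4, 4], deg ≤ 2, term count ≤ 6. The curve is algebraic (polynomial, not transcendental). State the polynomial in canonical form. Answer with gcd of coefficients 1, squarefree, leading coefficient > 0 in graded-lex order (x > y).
First, degree: the shape is more complex than any degree-1 curve, so deg p = 2.
Then, from the axis intercepts and sections: the x-axis gridline crossings are at x ∈ {-2, 1}.
Finally, solving for integer coefficients yields p as stated.

x^2 - 2*x*y + x + 3*y - 2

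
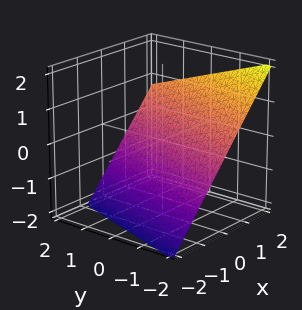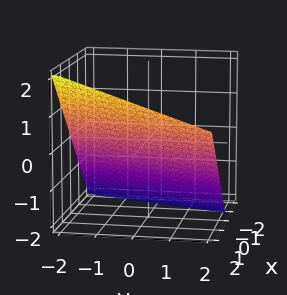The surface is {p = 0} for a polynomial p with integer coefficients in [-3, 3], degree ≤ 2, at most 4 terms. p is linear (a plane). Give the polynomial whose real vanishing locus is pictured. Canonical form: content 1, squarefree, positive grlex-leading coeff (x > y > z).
First, degree: the surface is flat (a plane), so deg p = 1.
Next, against the integer gridlines: it meets the y-axis at y = -2 (among the integer gridlines).
Finally, solving for integer coefficients yields p as stated.

3*x - y - 3*z - 2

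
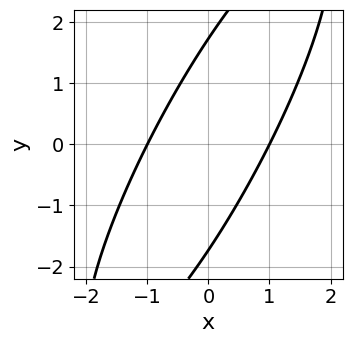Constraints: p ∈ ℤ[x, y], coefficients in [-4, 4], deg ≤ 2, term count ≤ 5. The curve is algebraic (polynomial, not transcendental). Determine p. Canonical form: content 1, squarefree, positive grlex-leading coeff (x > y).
First, deg p = 2.
Then, against the integer gridlines: among the integer gridlines, it crosses the x-axis at x ∈ {-1, 1}.
Finally, these observations pin down the coefficients.

3*x^2 - 3*x*y + y^2 - 3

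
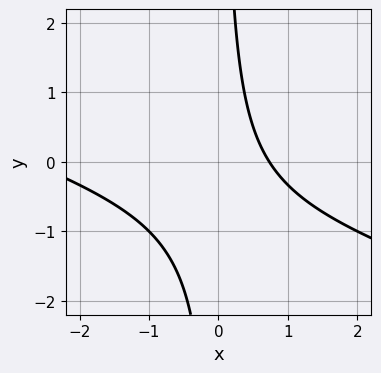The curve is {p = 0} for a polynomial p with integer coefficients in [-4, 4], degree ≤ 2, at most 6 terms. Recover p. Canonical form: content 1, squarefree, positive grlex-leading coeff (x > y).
(a) deg p = 2. The shape is more complex than any degree-1 curve.
(b) Observable constraints: no y-intercept at any integer in the box.
(c) Matching integer coefficients to the picture gives p.

x^2 + 3*x*y + 2*x - 2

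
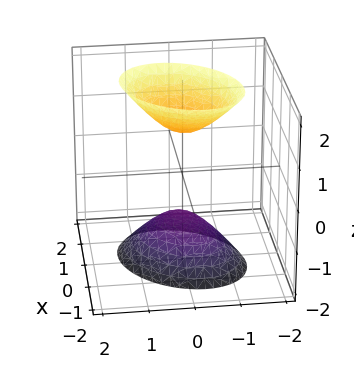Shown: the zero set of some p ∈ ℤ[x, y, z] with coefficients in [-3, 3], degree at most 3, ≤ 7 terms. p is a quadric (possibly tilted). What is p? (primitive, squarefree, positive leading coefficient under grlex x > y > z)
2*x^2 - x*y + 2*y^2 - z^2 + 1

1. There are 2 components. They look like related sheets of one shape, so recover p as a whole.
2. The degree is 2 — the shape is more complex than any degree-1 surface.
3. From the visible intercepts: among the integer gridlines, it crosses the z-axis at z ∈ {-1, 1}; no y-intercept at any integer in the box.
4. Assembling these constraints gives the stated polynomial.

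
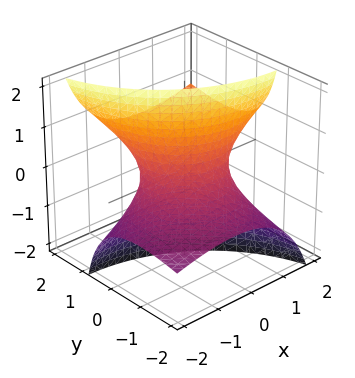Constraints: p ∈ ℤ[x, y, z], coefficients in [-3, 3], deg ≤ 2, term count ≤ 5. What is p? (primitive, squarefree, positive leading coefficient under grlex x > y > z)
(a) deg p = 2. A generic line meets the surface in up to 2 points.
(b) Against the integer gridlines: the surface avoids every integer z-axis point in the box; the x-axis gridline crossings are at x ∈ {-1, 1}.
(c) Fitting integer coefficients to these (and the overall shape) gives p. Check: (0, -1, 0) on the y-axis lies on the surface, and p(0, -1, 0) = 0. ✓

x^2 - 2*x*z + y^2 - 3*y*z - 1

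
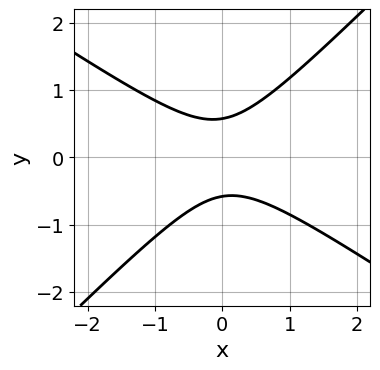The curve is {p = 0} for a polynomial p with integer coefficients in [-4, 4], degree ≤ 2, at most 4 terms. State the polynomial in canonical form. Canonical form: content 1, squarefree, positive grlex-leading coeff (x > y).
2*x^2 + x*y - 3*y^2 + 1

1. The degree is 2 — the shape is more complex than any degree-1 curve.
2. Reading off the gridlines: the curve avoids every integer x-axis point in the box.
3. These observations pin down the coefficients.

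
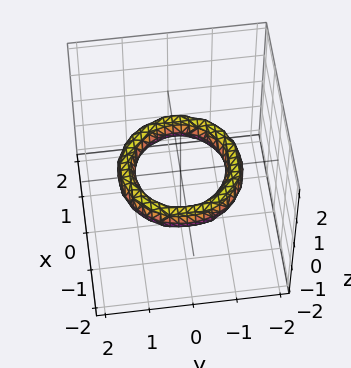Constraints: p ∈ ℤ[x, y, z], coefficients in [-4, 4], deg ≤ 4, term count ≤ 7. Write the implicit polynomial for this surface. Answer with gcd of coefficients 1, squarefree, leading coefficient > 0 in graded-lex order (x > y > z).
x^4 + 2*x^2*y^2 + y^4 - 3*x^2 - 3*y^2 + 3*z^2 + 2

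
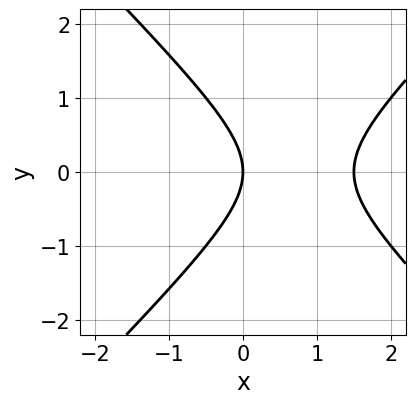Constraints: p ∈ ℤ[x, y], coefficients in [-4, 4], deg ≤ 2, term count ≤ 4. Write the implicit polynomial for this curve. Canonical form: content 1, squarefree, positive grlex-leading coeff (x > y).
2*x^2 - 2*y^2 - 3*x

Degree: a generic line meets the curve in up to 2 points, so deg p = 2.
Symmetries: mirror symmetry y ↦ −y ⇒ only even powers of y.
From the visible intercepts: it meets the y-axis at y = 0 (among the integer gridlines); one x-axis crossing is at x = 0.
Together with the visible shape, these determine p as stated.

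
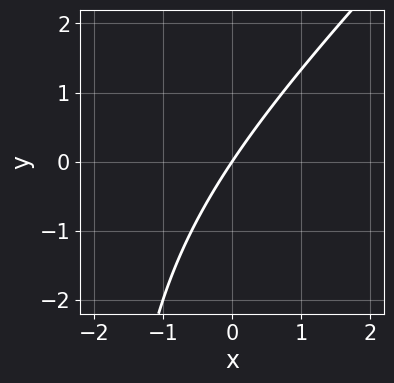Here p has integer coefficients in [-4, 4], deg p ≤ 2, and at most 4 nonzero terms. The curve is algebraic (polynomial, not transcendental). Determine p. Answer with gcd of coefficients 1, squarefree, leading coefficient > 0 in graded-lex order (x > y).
x^2 - x*y + 3*x - 2*y

The degree is 2 — a generic line meets the curve in up to 2 points.
Reading off the gridlines: one y-axis crossing is at y = 0; one x-axis crossing is at x = 0.
Putting this together gives p.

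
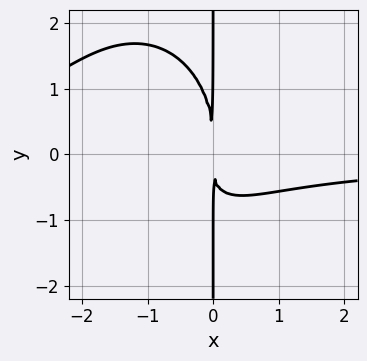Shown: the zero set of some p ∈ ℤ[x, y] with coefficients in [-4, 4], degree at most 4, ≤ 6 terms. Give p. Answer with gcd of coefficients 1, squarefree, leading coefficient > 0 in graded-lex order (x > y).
2*x^3*y + x*y^3 + 3*x^2*y + 3*x^2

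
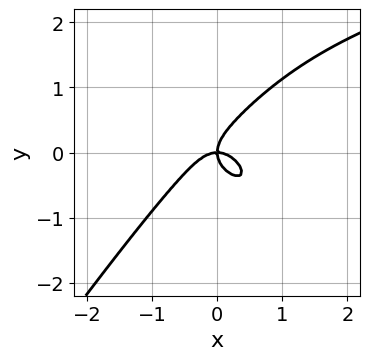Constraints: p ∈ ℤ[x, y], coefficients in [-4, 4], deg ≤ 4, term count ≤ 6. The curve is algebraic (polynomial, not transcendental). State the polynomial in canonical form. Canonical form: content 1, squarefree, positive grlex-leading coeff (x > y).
2*x^2*y^2 - y^4 - 3*x^3 + 3*y^3 - 2*x*y

deg p = 4. No degree-3 curve has this shape.
From the visible intercepts: it crosses the y-axis at the gridline y = 0; one x-axis crossing is at x = 0.
Solving for integer coefficients yields p as stated.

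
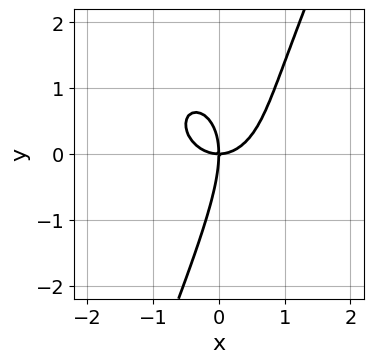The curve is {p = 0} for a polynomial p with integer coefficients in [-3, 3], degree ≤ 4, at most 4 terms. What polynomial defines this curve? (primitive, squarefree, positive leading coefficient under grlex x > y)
First, degree: the shape is more complex than any degree-2 curve, so deg p = 3.
Then, from the visible intercepts: it meets the y-axis at y = 0 (among the integer gridlines); one x-axis crossing is at x = 0.
Finally, solving for integer coefficients yields p as stated.

3*x^3 + 2*x*y^2 - y^3 - 3*x*y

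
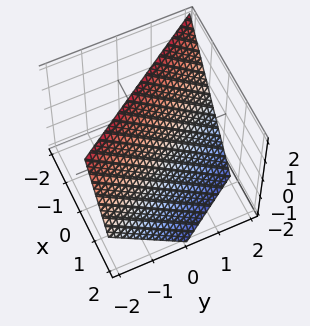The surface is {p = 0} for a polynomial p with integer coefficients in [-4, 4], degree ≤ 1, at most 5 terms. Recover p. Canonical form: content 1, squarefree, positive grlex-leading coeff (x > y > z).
3*x + 2*y + 2*z - 2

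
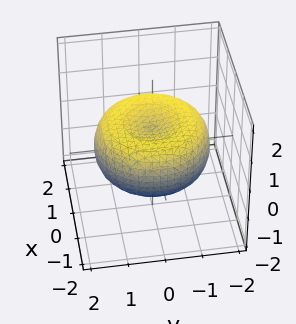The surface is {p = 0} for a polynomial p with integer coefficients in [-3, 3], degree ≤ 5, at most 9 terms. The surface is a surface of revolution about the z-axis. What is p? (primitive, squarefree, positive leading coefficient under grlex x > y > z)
x^4 + 2*x^2*y^2 + y^4 - 2*x^2 - 2*y^2 + 3*z^2 - 1

Degree: the shape is more complex than any degree-3 surface, so deg p = 4.
Symmetry: the z-axis is an axis of rotation, so x and y enter only as x² + y².
Against the integer gridlines: a circular section at z = 0 has radius between 1 and 2.
The integer polynomial consistent with all of this is the stated p.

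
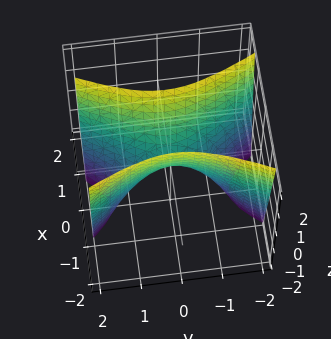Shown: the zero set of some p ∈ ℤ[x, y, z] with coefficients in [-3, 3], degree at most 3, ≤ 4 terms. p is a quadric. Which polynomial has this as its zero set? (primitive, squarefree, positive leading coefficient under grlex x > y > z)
3*x^2 - y^2 - z

1. Degree: a saddle surface; a quadric, so deg p = 2.
2. Symmetries: it's symmetric under x → −x, forcing even powers of x; the y ↦ −y reflection is a symmetry, so y appears only in even powers.
3. From the axis intercepts and sections: one z-axis crossing is at z = 0; one y-axis crossing is at y = 0; it meets the x-axis at x = 0 (among the integer gridlines).
4. Together with the visible shape, these determine p as stated.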